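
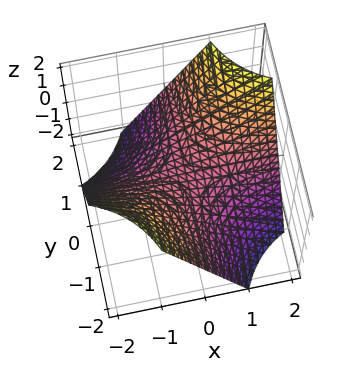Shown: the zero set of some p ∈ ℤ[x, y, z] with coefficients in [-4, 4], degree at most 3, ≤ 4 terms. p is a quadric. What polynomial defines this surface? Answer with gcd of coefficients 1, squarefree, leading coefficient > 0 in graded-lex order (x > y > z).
x*y - z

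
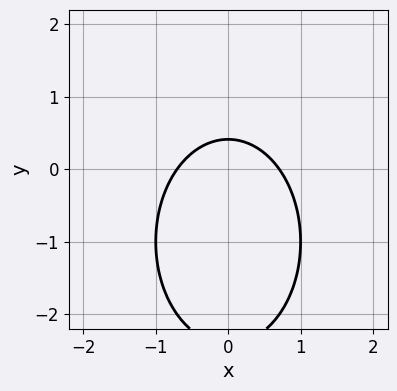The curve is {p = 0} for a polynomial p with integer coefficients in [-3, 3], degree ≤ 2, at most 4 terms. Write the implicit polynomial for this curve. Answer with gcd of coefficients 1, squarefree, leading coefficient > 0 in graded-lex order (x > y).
Degree: the shape is more complex than any degree-1 curve, so deg p = 2.
Symmetries: mirror symmetry x ↦ −x ⇒ only even powers of x.
Solving for integer coefficients yields p as stated.

2*x^2 + y^2 + 2*y - 1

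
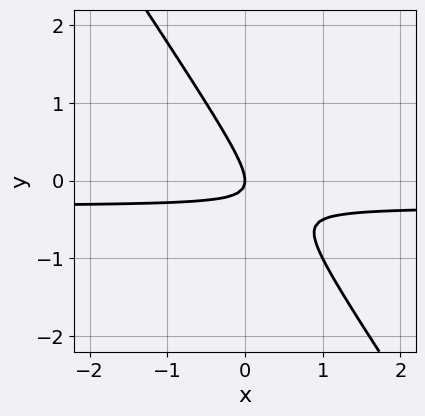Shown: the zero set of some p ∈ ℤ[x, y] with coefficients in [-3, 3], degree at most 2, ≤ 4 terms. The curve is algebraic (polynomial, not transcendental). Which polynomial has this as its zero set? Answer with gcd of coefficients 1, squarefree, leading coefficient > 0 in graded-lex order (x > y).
The degree is 2 — the shape is more complex than any degree-1 curve.
From the visible intercepts: it crosses the y-axis at the gridline y = 0; one x-axis crossing is at x = 0.
Assembling these constraints gives the stated polynomial.

3*x*y + 2*y^2 + x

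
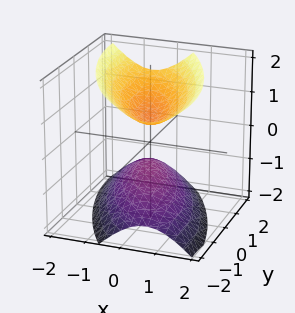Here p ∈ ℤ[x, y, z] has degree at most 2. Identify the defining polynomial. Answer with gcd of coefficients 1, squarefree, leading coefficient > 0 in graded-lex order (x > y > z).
(a) The picture has 2 separate pieces. Treating them together as one polynomial.
(b) deg p = 2. A generic line meets the surface in up to 2 points.
(c) From the axis intercepts and sections: it misses every integer gridline on the y-axis; it misses every integer gridline on the x-axis.
(d) Matching integer coefficients to the picture gives p.

3*x^2 + 2*x*y + y^2 - 2*z^2 + 1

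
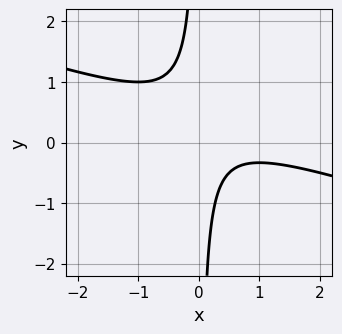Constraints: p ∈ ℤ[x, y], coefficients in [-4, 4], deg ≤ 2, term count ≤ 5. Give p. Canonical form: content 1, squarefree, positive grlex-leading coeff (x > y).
x^2 + 3*x*y - x + 1

First, deg p = 2. A generic line meets the curve in up to 2 points.
Then, against the integer gridlines: the curve avoids every integer y-axis point in the box; the curve avoids every integer x-axis point in the box.
Finally, solving for integer coefficients yields p as stated.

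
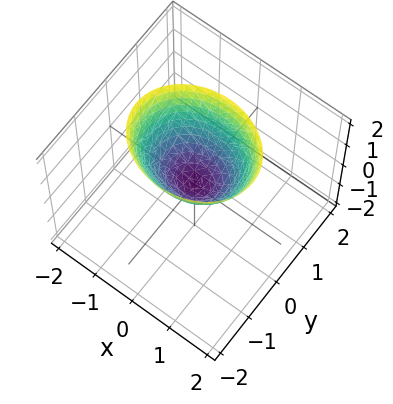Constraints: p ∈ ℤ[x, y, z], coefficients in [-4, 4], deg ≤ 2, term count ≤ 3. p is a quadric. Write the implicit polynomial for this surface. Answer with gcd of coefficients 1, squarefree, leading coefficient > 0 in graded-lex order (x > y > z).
2*x^2 + 3*y^2 - 2*z

(a) deg p = 2. A paraboloid; a quadric.
(b) Symmetries: the x ↦ −x reflection is a symmetry, so x appears only in even powers; it's symmetric under y → −y, forcing even powers of y.
(c) Checking where it meets the axes: it crosses the z-axis at the gridline z = 0; it meets the x-axis at x = 0 (among the integer gridlines); one y-axis crossing is at y = 0.
(d) Assembling these constraints gives the stated polynomial.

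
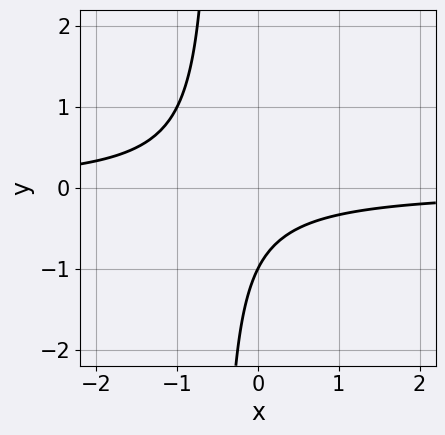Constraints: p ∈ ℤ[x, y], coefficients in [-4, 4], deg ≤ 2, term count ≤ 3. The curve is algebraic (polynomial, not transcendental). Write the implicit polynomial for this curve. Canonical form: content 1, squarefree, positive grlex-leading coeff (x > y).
2*x*y + y + 1

1. deg p = 2. No degree-1 curve has this shape.
2. From the axis intercepts and sections: it misses every integer gridline on the x-axis; one y-axis crossing is at y = -1.
3. Fitting integer coefficients to these (and the overall shape) gives p.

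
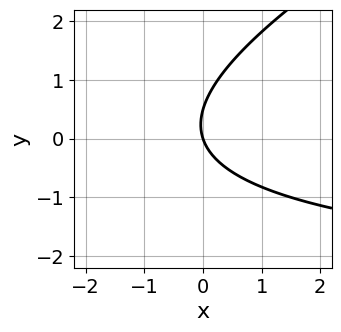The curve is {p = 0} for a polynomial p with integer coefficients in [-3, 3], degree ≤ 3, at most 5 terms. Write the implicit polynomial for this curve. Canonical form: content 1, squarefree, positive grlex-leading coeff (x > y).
x*y - 2*y^2 + 3*x + y

1. Degree: a generic line meets the curve in up to 2 points, so deg p = 2.
2. Against the integer gridlines: it meets the y-axis at y = 0 (among the integer gridlines); one x-axis crossing is at x = 0.
3. Solving for integer coefficients yields p as stated.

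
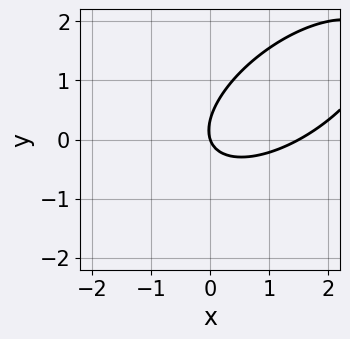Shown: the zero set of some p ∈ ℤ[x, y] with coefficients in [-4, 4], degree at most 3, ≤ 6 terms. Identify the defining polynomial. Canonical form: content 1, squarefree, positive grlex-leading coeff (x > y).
2*x^2 - 3*x*y + 3*y^2 - 3*x - y

(a) Degree: a generic line meets the curve in up to 2 points, so deg p = 2.
(b) From the visible intercepts: it meets the x-axis at x = 0 (among the integer gridlines); it meets the y-axis at y = 0 (among the integer gridlines).
(c) Together with the visible shape, these determine p as stated.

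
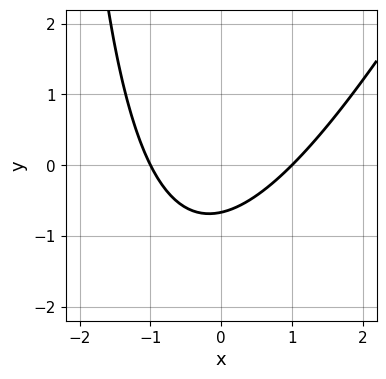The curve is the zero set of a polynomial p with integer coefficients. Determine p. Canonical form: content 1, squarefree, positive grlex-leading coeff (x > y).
2*x^2 - x*y - 3*y - 2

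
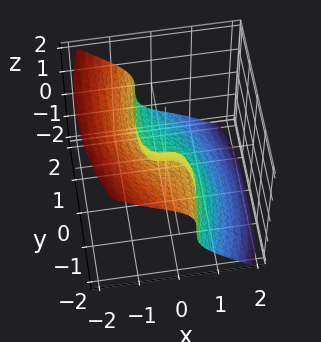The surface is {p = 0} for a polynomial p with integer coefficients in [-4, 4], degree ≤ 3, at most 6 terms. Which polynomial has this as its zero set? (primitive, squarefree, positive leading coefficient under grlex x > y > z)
2*x^3 + x*y^2 + 2*z^3 + y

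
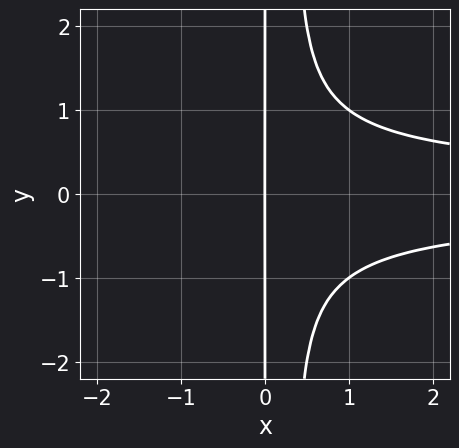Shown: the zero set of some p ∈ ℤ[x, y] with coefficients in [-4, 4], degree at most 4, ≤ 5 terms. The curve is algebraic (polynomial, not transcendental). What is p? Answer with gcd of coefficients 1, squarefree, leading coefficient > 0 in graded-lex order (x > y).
1. Degree: the shape is more complex than any degree-3 curve, so deg p = 4.
2. Symmetries: it's symmetric under y → −y, forcing even powers of y.
3. Against the integer gridlines: one x-axis crossing is at x = 0; the visible y-axis segment lies entirely on the curve.
4. The integer polynomial consistent with all of this is the stated p.

3*x^2*y^2 - x*y^2 - 2*x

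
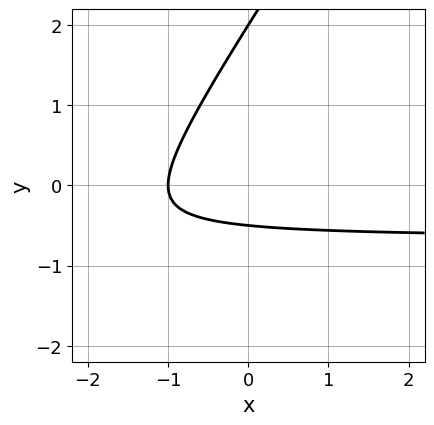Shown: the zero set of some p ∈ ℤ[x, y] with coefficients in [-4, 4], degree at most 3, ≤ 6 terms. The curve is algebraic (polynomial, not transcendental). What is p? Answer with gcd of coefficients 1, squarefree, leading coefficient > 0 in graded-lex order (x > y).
(a) The degree is 2 — the shape is more complex than any degree-1 curve.
(b) From the axis intercepts and sections: it meets the x-axis at x = -1 (among the integer gridlines); one y-axis crossing is at y = 2.
(c) Putting this together gives p.

3*x*y - 2*y^2 + 2*x + 3*y + 2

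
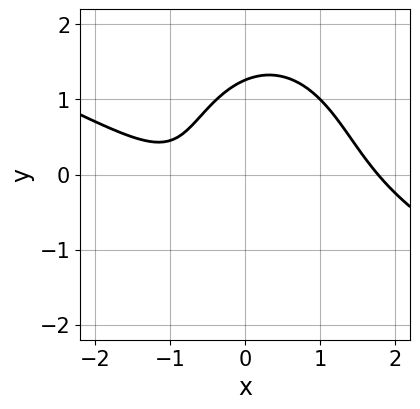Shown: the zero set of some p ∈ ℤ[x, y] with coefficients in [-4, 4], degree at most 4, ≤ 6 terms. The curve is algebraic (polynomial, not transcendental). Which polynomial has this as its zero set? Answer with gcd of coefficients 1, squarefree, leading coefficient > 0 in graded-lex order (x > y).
x^3 + 2*x^2*y + y^3 - 2*x - 2

The degree is 3 — the shape is more complex than any degree-2 curve.
The integer polynomial consistent with all of this is the stated p.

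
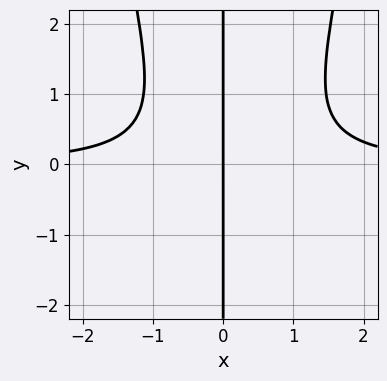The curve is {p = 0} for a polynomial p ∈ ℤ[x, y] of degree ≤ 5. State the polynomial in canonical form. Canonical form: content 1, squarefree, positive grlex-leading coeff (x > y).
3*x^3*y - x^2*y - 2*x*y^2 - 3*x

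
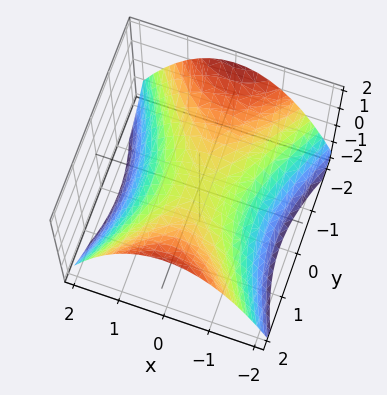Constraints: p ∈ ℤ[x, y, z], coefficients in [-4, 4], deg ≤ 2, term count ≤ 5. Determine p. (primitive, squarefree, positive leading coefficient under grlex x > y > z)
2*x^2 - y^2 + 3*z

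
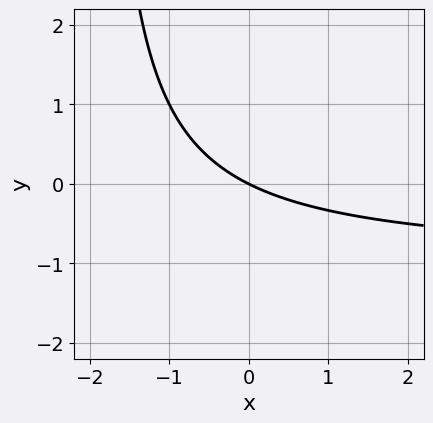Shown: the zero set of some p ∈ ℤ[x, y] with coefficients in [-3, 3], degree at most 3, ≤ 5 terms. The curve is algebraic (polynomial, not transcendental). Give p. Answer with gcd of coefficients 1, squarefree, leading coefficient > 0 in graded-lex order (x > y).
The degree is 2 — the shape is more complex than any degree-1 curve.
Checking where it meets the axes: one x-axis crossing is at x = 0; it meets the y-axis at y = 0 (among the integer gridlines).
Putting this together gives p.

x*y + x + 2*y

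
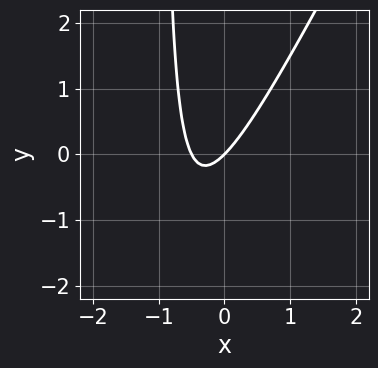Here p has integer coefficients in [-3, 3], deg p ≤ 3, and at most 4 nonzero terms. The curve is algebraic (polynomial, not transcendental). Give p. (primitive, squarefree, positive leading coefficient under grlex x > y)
1. deg p = 2.
2. From the axis intercepts and sections: it meets the y-axis at y = 0 (among the integer gridlines); it meets the x-axis at x = 0 (among the integer gridlines).
3. Solving for integer coefficients yields p as stated.

2*x^2 - x*y + x - y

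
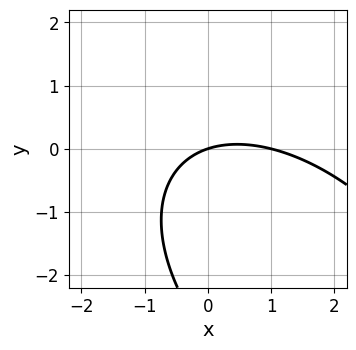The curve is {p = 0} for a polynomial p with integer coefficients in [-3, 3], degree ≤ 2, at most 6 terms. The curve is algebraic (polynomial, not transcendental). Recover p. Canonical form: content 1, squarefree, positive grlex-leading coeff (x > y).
x^2 + x*y + y^2 - x + 3*y

(a) The degree is 2 — a generic line meets the curve in up to 2 points.
(b) Checking where it meets the axes: among the integer gridlines, it crosses the x-axis at x ∈ {0, 1}; one y-axis crossing is at y = 0.
(c) These observations pin down the coefficients.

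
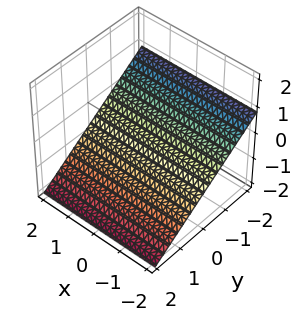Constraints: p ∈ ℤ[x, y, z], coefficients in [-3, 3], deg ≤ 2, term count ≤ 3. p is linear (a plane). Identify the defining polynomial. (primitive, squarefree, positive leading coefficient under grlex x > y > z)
2*y + 3*z + 2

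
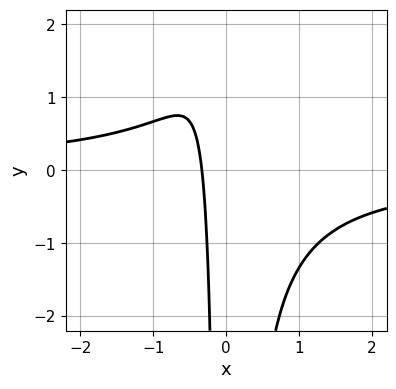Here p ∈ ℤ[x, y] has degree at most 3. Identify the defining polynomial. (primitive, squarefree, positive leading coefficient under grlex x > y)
deg p = 3. The shape is more complex than any degree-2 curve.
Observable constraints: it misses every integer gridline on the y-axis.
These observations pin down the coefficients.

3*x^2*y + 3*x + 1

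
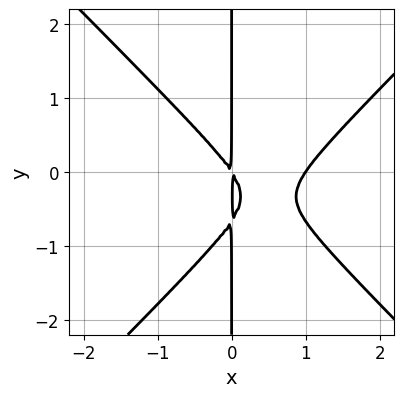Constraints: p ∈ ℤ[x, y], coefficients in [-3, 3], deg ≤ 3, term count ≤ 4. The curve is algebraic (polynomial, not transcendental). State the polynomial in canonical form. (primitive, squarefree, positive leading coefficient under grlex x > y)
deg p = 3. The shape is more complex than any degree-2 curve.
From the axis intercepts and sections: every point of the y-axis in the box is on the curve; it crosses the x-axis at the gridline x = 1.
The integer polynomial consistent with all of this is the stated p.

3*x^3 - 3*x*y^2 - 3*x^2 - 2*x*y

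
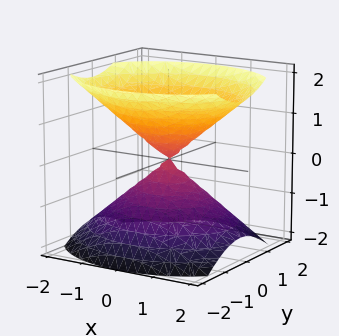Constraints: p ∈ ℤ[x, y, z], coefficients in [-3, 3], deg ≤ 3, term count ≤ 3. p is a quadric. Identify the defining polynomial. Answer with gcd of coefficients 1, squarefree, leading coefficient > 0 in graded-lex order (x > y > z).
(a) I count 2 distinct pieces. They look like related sheets of one shape, so recover p as a whole.
(b) deg p = 2. A double cone through the origin; a quadric.
(c) Symmetries: the z ↦ −z reflection is a symmetry, so z appears only in even powers; the y ↦ −y reflection is a symmetry, so y appears only in even powers; the x ↦ −x reflection is a symmetry, so x appears only in even powers.
(d) Checking where it meets the axes: one y-axis crossing is at y = 0; it crosses the x-axis at the gridline x = 0; it meets the z-axis at z = 0 (among the integer gridlines).
(e) Fitting integer coefficients to these (and the overall shape) gives p.

2*x^2 + 3*y^2 - 3*z^2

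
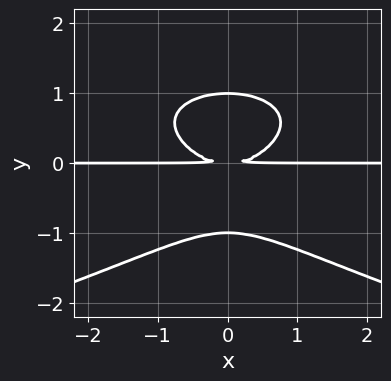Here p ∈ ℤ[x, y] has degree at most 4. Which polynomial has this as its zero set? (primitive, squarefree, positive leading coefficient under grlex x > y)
Degree: the shape is more complex than any degree-3 curve, so deg p = 4.
Symmetries: the x ↦ −x reflection is a symmetry, so x appears only in even powers.
Observable constraints: the y-axis gridline crossings are at y ∈ {-1, 1}; the visible x-axis segment lies entirely on the curve.
Solving for integer coefficients yields p as stated.

3*y^4 + 2*x^2*y - 3*y^2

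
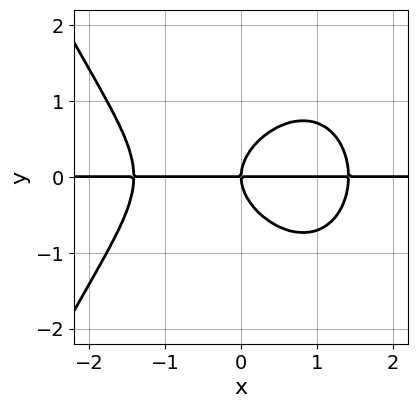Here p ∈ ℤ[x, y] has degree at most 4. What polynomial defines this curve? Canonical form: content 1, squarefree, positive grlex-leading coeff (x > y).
(a) The degree is 4 — the shape is more complex than any degree-3 curve.
(b) From the axis intercepts and sections: the visible x-axis segment lies entirely on the curve; it meets the y-axis at y = 0 (among the integer gridlines).
(c) Solving for integer coefficients yields p as stated.

x^3*y + 2*y^3 - 2*x*y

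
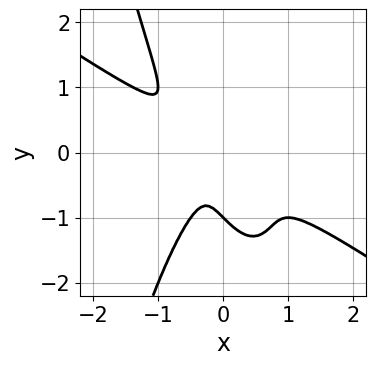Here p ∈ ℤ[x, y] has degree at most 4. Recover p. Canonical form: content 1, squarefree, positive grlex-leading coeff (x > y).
2*x^4 + 3*x^3*y + x*y^2 + y^3 + y^2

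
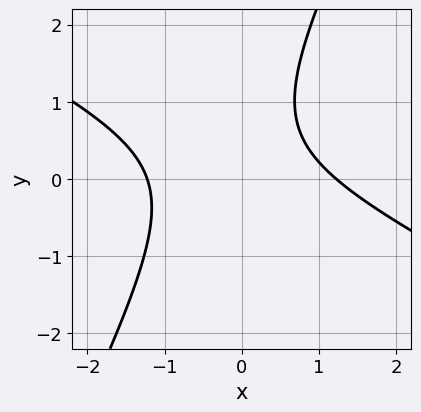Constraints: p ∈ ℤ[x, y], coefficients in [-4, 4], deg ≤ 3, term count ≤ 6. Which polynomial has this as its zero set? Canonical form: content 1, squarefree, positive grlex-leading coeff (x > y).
2*x^2 + 3*x*y - 2*y^2 + 2*y - 3

1. The degree is 2 — the shape is more complex than any degree-1 curve.
2. Checking where it meets the axes: it misses every integer gridline on the y-axis.
3. Together with the visible shape, these determine p as stated.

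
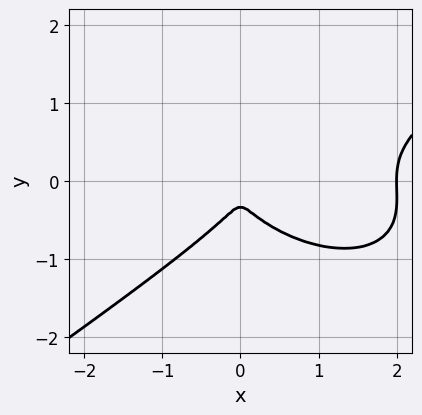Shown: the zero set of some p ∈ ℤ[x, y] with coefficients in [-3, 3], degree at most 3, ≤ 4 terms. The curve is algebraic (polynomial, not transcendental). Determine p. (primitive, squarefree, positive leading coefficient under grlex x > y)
(a) deg p = 3. No degree-2 curve has this shape.
(b) Reading off the gridlines: it meets the x-axis at x = 2 (among the integer gridlines).
(c) Together with the visible shape, these determine p as stated.

x^3 - 3*y^3 - 2*x^2 - y^2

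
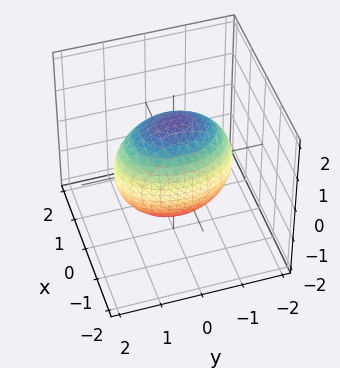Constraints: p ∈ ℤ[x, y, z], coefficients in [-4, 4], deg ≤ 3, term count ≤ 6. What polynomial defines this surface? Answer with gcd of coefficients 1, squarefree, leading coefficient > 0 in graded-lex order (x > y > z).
2*x^2 + y^2 + z^2 - 2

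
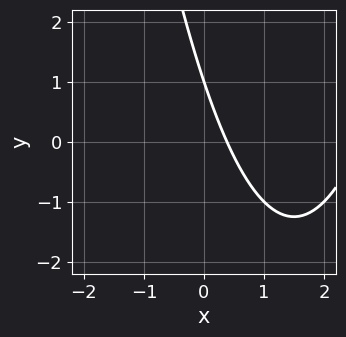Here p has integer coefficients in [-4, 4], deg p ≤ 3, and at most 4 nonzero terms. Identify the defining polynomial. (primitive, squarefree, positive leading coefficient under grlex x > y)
Degree: the shape is more complex than any degree-1 curve, so deg p = 2.
Observable constraints: it meets the y-axis at y = 1 (among the integer gridlines).
These observations pin down the coefficients.

x^2 - 3*x - y + 1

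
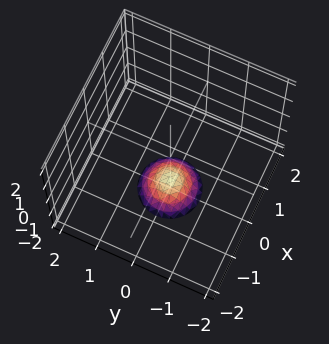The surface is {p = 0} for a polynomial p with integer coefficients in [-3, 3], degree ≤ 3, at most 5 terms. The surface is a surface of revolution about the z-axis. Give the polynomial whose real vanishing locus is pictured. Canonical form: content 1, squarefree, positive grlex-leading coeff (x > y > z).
Degree: no degree-1 surface has this shape, so deg p = 2.
Symmetry: the surface is invariant under rotation about z: p = q(x² + y², z).
Observable constraints: it misses every integer gridline on the y-axis; a circular section at z = -2 has radius between 0 and 1; no x-intercept at any integer in the box.
The integer polynomial consistent with all of this is the stated p.

2*x^2 + 2*y^2 + 2*z + 3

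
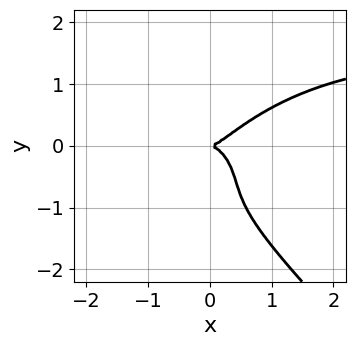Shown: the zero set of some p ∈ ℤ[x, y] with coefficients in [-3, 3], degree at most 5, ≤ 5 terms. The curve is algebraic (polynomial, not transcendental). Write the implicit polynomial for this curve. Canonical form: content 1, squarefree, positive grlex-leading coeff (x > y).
deg p = 4. A generic line meets the curve in up to 4 points.
From the axis intercepts and sections: it crosses the y-axis at the gridline y = 0; one x-axis crossing is at x = 0.
Together with the visible shape, these determine p as stated.

2*x^3*y + 2*y^4 - 3*x^3 + 3*y^3 + 2*y^2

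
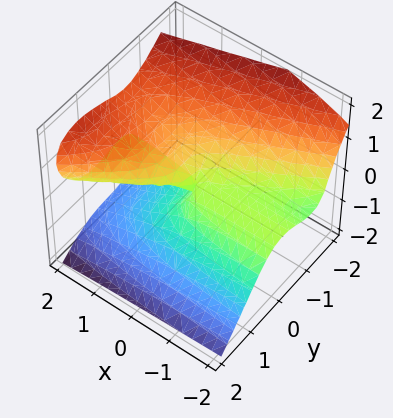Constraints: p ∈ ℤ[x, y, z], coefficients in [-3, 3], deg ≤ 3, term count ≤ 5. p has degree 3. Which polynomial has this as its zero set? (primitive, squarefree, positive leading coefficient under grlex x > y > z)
2*x*y^2 + x*y*z - 3*y^3 - 3*z^3 + 3*x*z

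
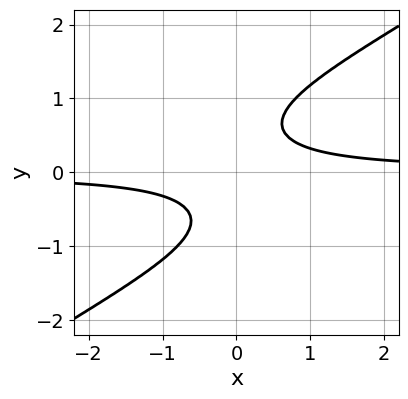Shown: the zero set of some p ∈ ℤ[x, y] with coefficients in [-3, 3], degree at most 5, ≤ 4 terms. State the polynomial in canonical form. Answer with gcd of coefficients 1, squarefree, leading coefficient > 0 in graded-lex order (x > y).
2*x*y^3 - 3*y^4 + 3*x*y - 1

(a) Degree: no degree-3 curve has this shape, so deg p = 4.
(b) From the axis intercepts and sections: the curve avoids every integer x-axis point in the box; the curve avoids every integer y-axis point in the box.
(c) Matching integer coefficients to the picture gives p.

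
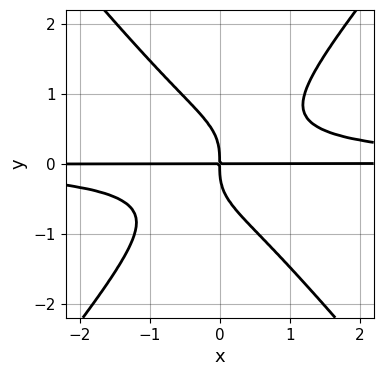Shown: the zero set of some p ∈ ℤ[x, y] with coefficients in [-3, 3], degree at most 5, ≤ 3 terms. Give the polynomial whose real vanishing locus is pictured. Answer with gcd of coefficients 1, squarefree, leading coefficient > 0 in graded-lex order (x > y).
First, degree: a generic line meets the curve in up to 4 points, so deg p = 4.
Next, from the visible intercepts: every point of the x-axis in the box is on the curve.
Finally, these observations pin down the coefficients.

3*x^2*y^2 - 2*y^4 - 2*x*y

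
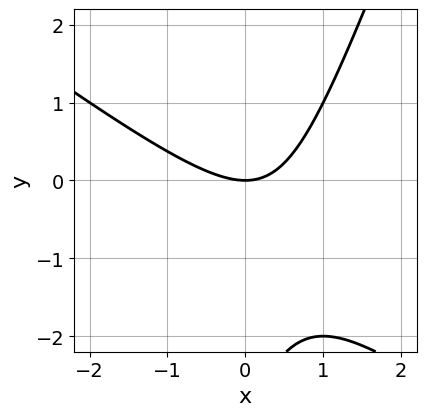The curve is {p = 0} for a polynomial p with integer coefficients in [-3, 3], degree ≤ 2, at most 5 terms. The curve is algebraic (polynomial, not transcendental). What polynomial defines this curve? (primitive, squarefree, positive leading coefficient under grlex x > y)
2*x^2 + 2*x*y - y^2 - 3*y

First, the degree is 2 — no degree-1 curve has this shape.
Then, from the axis intercepts and sections: it meets the x-axis at x = 0 (among the integer gridlines); it meets the y-axis at y = 0 (among the integer gridlines).
Finally, solving for integer coefficients yields p as stated.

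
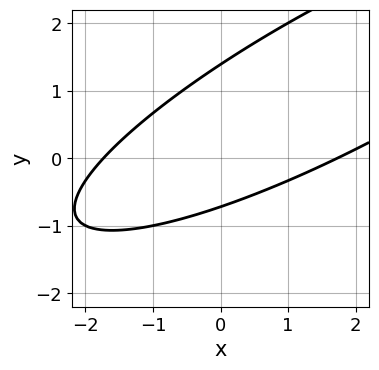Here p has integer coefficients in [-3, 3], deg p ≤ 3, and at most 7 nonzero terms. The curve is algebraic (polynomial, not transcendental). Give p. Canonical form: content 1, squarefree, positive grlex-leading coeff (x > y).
(a) Degree: the shape is more complex than any degree-1 curve, so deg p = 2.
(b) Solving for integer coefficients yields p as stated.

x^2 - 3*x*y + 3*y^2 - 2*y - 3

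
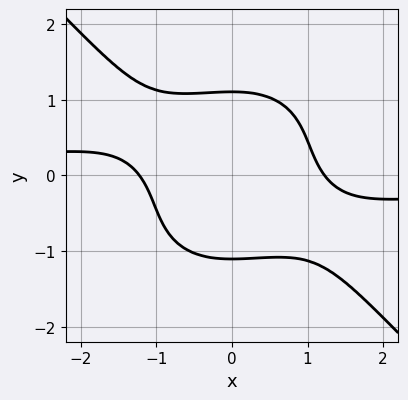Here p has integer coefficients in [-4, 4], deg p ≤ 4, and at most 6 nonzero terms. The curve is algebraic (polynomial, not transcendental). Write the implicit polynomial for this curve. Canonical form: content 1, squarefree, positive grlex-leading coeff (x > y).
First, the degree is 4 — the shape is more complex than any degree-3 curve.
Finally, matching integer coefficients to the picture gives p.

2*x^3*y + 2*y^4 + 2*x^2 - 3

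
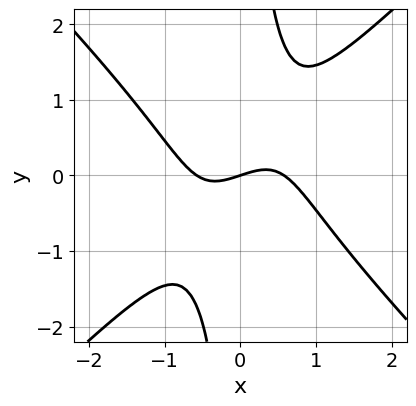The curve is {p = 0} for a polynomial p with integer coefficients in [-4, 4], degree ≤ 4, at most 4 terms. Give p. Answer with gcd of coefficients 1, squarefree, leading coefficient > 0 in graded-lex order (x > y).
3*x^3 - 3*x*y^2 - x + 3*y

deg p = 3. A generic line meets the curve in up to 3 points.
Checking where it meets the axes: it meets the x-axis at x = 0 (among the integer gridlines); it crosses the y-axis at the gridline y = 0.
Putting this together gives p.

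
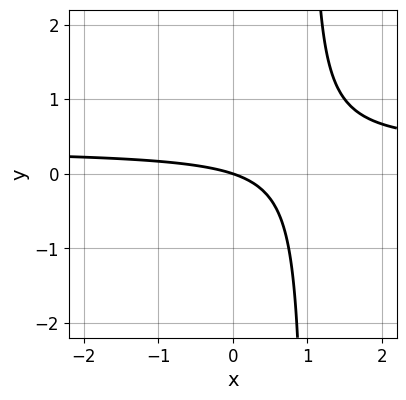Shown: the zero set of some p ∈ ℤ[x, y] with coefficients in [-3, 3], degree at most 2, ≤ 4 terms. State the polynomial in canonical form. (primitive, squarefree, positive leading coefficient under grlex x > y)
(a) Degree: no degree-1 curve has this shape, so deg p = 2.
(b) Reading off the gridlines: one x-axis crossing is at x = 0; it meets the y-axis at y = 0 (among the integer gridlines).
(c) Assembling these constraints gives the stated polynomial.

3*x*y - x - 3*y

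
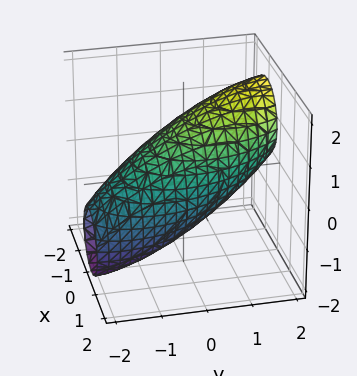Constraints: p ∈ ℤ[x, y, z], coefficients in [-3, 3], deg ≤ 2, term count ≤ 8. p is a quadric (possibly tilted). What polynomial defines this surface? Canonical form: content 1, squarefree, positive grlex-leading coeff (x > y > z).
2*x^2 + x*y + y^2 - 2*y*z + 2*z^2 - 3

deg p = 2. The shape is more complex than any degree-1 surface.
Matching integer coefficients to the picture gives p.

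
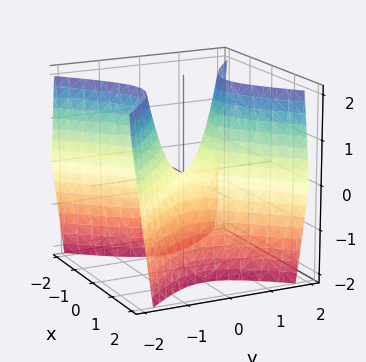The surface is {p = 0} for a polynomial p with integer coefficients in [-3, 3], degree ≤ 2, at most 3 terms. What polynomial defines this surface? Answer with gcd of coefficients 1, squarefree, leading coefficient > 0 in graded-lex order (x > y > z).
2*x^2 - 2*y^2 + z

1. Degree: a hyperbolic paraboloid; a quadric, so deg p = 2.
2. Symmetries: mirror symmetry y ↦ −y ⇒ only even powers of y; mirror symmetry x ↦ −x ⇒ only even powers of x.
3. Against the integer gridlines: it crosses the z-axis at the gridline z = 0; it meets the x-axis at x = 0 (among the integer gridlines).
4. Putting this together gives p.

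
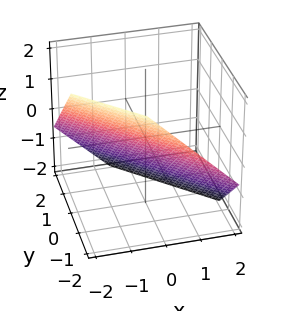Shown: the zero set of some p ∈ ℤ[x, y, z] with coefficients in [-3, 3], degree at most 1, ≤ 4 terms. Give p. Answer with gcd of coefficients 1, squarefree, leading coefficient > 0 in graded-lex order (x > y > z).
3*x + 3*y + 3*z + 2

deg p = 1.
Putting this together gives p.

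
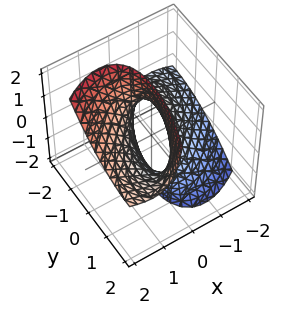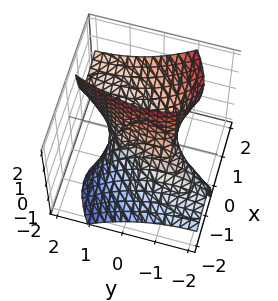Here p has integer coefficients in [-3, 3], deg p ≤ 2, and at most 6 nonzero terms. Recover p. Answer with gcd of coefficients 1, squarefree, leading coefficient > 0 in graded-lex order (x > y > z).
2*x^2 - 2*x*y - 3*x*z + y^2 - 1

(a) Degree: the shape is more complex than any degree-1 surface, so deg p = 2.
(b) Checking where it meets the axes: it misses every integer gridline on the z-axis; the y-axis gridline crossings are at y ∈ {-1, 1}.
(c) Solving for integer coefficients yields p as stated.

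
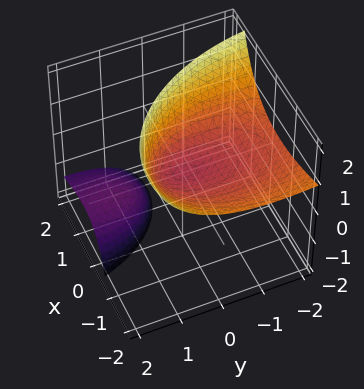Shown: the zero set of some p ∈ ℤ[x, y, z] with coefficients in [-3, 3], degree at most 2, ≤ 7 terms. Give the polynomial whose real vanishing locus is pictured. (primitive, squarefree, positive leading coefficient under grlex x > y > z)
First, the picture has 2 separate pieces. Treating them together as one polynomial.
Then, deg p = 2. No degree-1 surface has this shape.
Next, reading off the gridlines: it crosses the y-axis at the gridline y = 0; it meets the z-axis at z = 0 (among the integer gridlines).
Finally, these observations pin down the coefficients.

2*x^2 + 3*x*z + y^2 + 3*y*z - 3*z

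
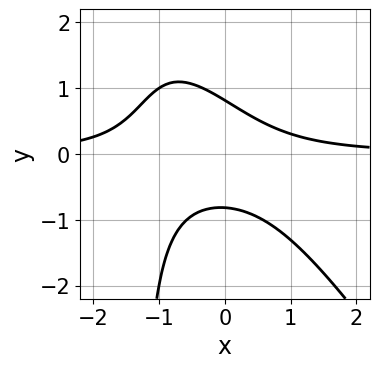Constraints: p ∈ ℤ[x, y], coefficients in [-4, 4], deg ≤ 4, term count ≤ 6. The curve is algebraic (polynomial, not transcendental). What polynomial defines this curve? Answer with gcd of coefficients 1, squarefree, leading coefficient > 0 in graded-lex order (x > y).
First, degree: the shape is more complex than any degree-2 curve, so deg p = 3.
Then, observable constraints: the curve avoids every integer x-axis point in the box.
Finally, fitting integer coefficients to these (and the overall shape) gives p.

3*x^2*y + 2*x*y^2 + 2*x*y + 3*y^2 - 2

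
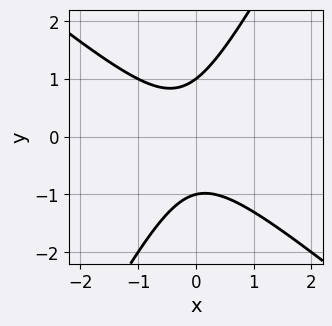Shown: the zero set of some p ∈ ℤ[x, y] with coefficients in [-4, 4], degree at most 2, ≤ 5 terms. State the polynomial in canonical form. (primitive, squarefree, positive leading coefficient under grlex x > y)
3*x^2 + 2*x*y - 2*y^2 + x + 2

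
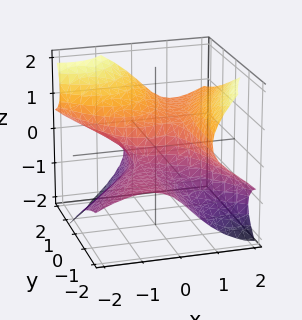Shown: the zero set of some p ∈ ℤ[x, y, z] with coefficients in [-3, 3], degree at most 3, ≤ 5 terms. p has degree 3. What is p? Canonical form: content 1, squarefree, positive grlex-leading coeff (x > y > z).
x^3 - 3*x*y*z - 2*z^3 + y*z + y

1. deg p = 3. No degree-2 surface has this shape.
2. Against the integer gridlines: it crosses the y-axis at the gridline y = 0; it meets the z-axis at z = 0 (among the integer gridlines); one x-axis crossing is at x = 0.
3. Putting this together gives p.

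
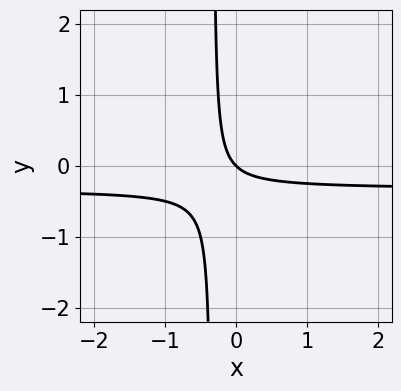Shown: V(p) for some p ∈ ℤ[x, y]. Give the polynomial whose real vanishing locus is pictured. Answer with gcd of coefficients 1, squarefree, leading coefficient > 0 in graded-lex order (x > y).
3*x*y + x + y

(a) deg p = 2.
(b) From the axis intercepts and sections: it meets the y-axis at y = 0 (among the integer gridlines); it meets the x-axis at x = 0 (among the integer gridlines).
(c) Fitting integer coefficients to these (and the overall shape) gives p.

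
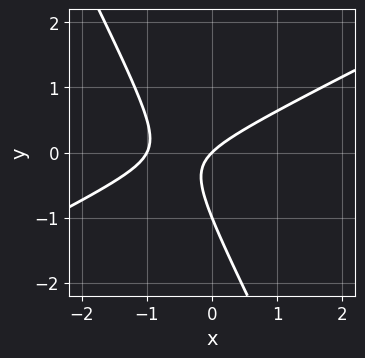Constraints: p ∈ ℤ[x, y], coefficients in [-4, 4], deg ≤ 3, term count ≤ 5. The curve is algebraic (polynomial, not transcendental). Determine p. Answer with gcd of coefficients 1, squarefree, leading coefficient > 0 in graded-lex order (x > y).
2*x^2 - 3*x*y - 2*y^2 + 2*x - 2*y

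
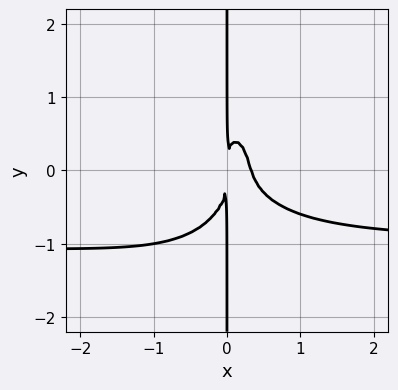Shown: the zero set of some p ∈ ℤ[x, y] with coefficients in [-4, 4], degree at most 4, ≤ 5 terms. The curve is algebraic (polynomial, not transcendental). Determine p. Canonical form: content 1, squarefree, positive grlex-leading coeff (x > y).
3*x^3*y + x*y^3 + 3*x^3 - x^2

(a) deg p = 4.
(b) Checking where it meets the axes: every point of the y-axis in the box is on the curve.
(c) The integer polynomial consistent with all of this is the stated p.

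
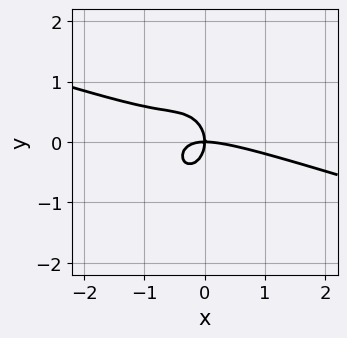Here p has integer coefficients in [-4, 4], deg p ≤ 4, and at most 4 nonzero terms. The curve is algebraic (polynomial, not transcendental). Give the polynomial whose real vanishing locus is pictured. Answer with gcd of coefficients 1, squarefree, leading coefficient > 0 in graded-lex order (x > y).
(a) Degree: the shape is more complex than any degree-2 curve, so deg p = 3.
(b) Reading off the gridlines: it crosses the x-axis at the gridline x = 0; it meets the y-axis at y = 0 (among the integer gridlines).
(c) Fitting integer coefficients to these (and the overall shape) gives p.

x^3 + 3*x^2*y + 2*y^3 + 2*x*y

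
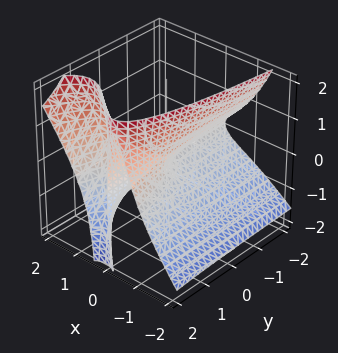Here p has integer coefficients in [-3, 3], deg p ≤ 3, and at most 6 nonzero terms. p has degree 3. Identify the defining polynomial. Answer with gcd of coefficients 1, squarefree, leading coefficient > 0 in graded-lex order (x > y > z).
2*x^3 - 2*x^2*z - y*z^2 - x*y + 2*z^2

The degree is 3 — a generic line meets the surface in up to 3 points.
Reading off the gridlines: every point of the y-axis in the box is on the surface; it crosses the x-axis at the gridline x = 0; it crosses the z-axis at the gridline z = 0.
Assembling these constraints gives the stated polynomial.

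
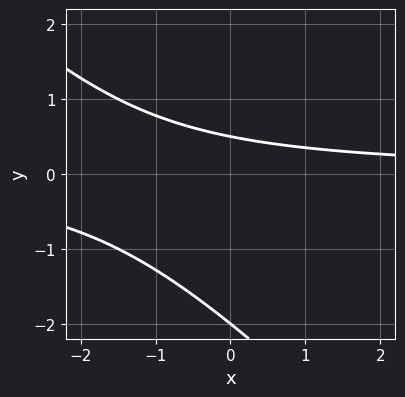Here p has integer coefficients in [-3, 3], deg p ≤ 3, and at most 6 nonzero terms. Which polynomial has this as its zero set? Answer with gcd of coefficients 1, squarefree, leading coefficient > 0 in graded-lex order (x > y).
(a) Degree: no degree-1 curve has this shape, so deg p = 2.
(b) Checking where it meets the axes: no x-intercept at any integer in the box; it meets the y-axis at y = -2 (among the integer gridlines).
(c) Matching integer coefficients to the picture gives p.

2*x*y + 2*y^2 + 3*y - 2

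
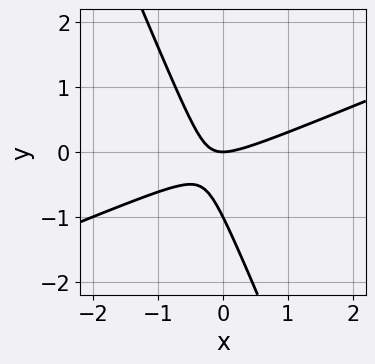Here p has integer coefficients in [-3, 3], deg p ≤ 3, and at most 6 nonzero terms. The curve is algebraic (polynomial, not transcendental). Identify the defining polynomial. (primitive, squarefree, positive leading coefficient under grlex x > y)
x^2 - 2*x*y - y^2 - y

1. Degree: no degree-1 curve has this shape, so deg p = 2.
2. Observable constraints: one x-axis crossing is at x = 0; among the integer gridlines, it crosses the y-axis at y ∈ {-1, 0}.
3. The integer polynomial consistent with all of this is the stated p.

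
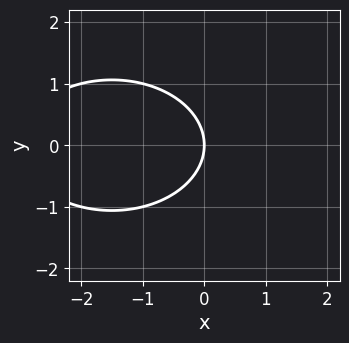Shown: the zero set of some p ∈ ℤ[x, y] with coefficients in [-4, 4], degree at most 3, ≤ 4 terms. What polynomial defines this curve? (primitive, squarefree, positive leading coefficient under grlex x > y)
Degree: a generic line meets the curve in up to 2 points, so deg p = 2.
Symmetries: the y ↦ −y reflection is a symmetry, so y appears only in even powers.
Against the integer gridlines: it crosses the x-axis at the gridline x = 0; it crosses the y-axis at the gridline y = 0.
Putting this together gives p.

x^2 + 2*y^2 + 3*x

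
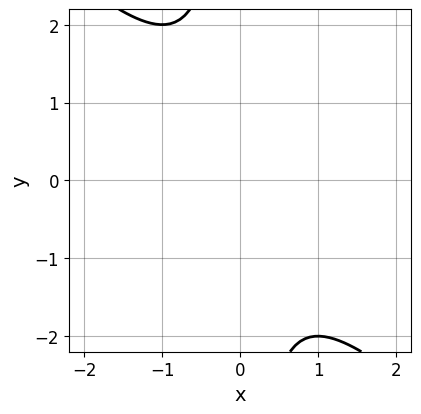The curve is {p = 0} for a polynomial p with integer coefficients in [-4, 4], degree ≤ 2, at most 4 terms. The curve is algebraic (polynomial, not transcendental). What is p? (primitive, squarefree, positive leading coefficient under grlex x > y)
x^2 + x*y + 1

1. The degree is 2 — the shape is more complex than any degree-1 curve.
2. Checking where it meets the axes: the curve avoids every integer x-axis point in the box; the curve avoids every integer y-axis point in the box.
3. Together with the visible shape, these determine p as stated.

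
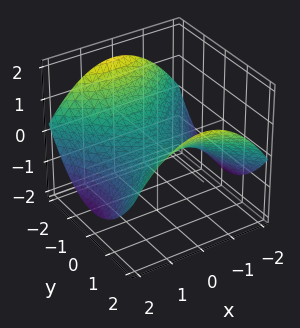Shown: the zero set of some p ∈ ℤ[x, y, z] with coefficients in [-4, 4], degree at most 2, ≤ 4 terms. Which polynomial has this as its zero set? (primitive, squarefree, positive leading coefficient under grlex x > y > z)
The degree is 2 — a saddle surface; a quadric.
Symmetries: mirror symmetry y ↦ −y ⇒ only even powers of y; it's symmetric under x → −x, forcing even powers of x.
Checking where it meets the axes: it meets the z-axis at z = 0 (among the integer gridlines); one x-axis crossing is at x = 0.
Assembling these constraints gives the stated polynomial.

x^2 - y^2 + 3*z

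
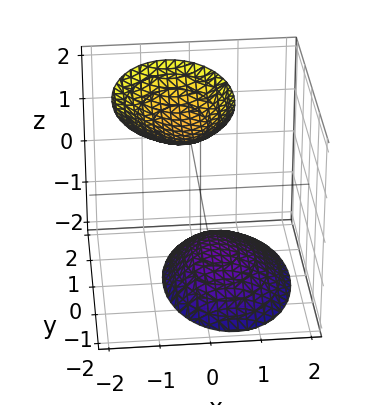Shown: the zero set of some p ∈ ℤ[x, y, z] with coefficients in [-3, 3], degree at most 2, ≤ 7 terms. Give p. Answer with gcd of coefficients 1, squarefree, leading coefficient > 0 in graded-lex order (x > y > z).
First, there are 2 components.
Next, degree: a generic line meets the surface in up to 2 points, so deg p = 2.
Then, reading off the gridlines: no y-intercept at any integer in the box; it misses every integer gridline on the x-axis.
Finally, these observations pin down the coefficients.

2*x^2 + x*z + y^2 - z^2 + 2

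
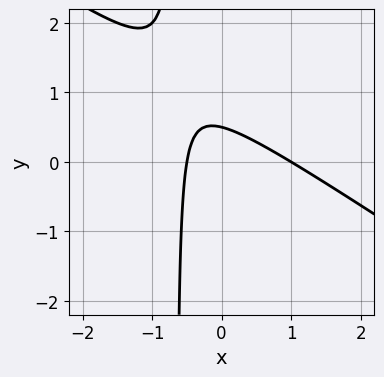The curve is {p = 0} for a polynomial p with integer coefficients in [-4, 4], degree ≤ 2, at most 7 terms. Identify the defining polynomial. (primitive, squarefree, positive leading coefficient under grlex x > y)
2*x^2 + 3*x*y - x + 2*y - 1

(a) Degree: the shape is more complex than any degree-1 curve, so deg p = 2.
(b) Observable constraints: one x-axis crossing is at x = 1.
(c) Assembling these constraints gives the stated polynomial.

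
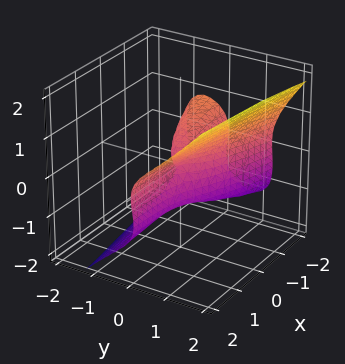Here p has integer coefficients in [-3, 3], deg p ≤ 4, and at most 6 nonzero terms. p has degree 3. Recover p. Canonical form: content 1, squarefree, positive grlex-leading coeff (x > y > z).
3*y^3 - 2*z^3 + 2*x*y - 2*z^2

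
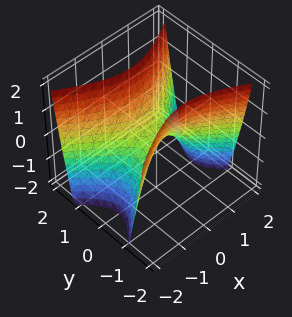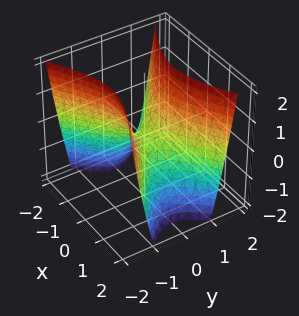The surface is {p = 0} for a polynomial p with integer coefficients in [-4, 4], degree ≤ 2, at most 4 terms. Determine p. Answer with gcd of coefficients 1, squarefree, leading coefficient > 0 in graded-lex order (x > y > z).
(a) Degree: a hyperbolic paraboloid; a quadric, so deg p = 2.
(b) Symmetries: it's symmetric under x → −x, forcing even powers of x; the y ↦ −y reflection is a symmetry, so y appears only in even powers.
(c) From the axis intercepts and sections: one y-axis crossing is at y = 0; it meets the z-axis at z = 0 (among the integer gridlines); it meets the x-axis at x = 0 (among the integer gridlines).
(d) These observations pin down the coefficients.

x^2 - 2*y^2 + z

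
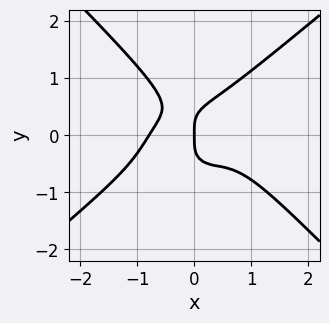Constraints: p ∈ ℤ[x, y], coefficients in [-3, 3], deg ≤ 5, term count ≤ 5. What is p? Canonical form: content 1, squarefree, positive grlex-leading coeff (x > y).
2*x^4 - x*y^3 - 3*y^4 + 3*x^2*y + x

First, degree: the shape is more complex than any degree-3 curve, so deg p = 4.
Next, reading off the gridlines: it meets the y-axis at y = 0 (among the integer gridlines); one x-axis crossing is at x = 0.
Finally, matching integer coefficients to the picture gives p.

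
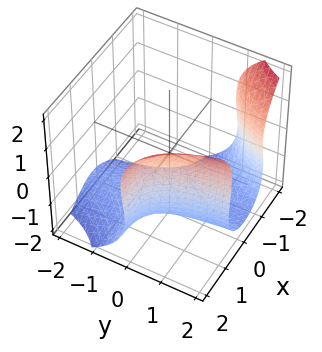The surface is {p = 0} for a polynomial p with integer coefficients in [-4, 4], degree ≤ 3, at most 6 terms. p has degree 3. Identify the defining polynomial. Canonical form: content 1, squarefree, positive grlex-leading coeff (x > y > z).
1. deg p = 3.
2. Observable constraints: it misses every integer gridline on the y-axis.
3. Matching integer coefficients to the picture gives p.

2*x^2*y - z^3 + 2*x + z - 3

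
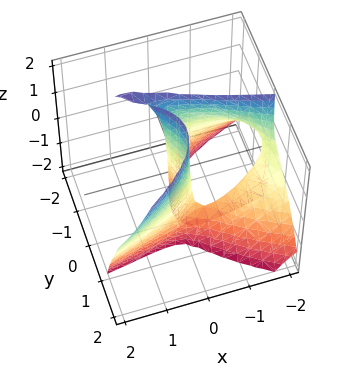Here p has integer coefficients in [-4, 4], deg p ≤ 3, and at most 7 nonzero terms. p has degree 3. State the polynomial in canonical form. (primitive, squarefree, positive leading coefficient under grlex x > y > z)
2*x*y*z - 2*y^3 + x^2 + 2*x + y

deg p = 3. No degree-2 surface has this shape.
Against the integer gridlines: one y-axis crossing is at y = 0; the visible z-axis segment lies entirely on the surface; among the integer gridlines, it crosses the x-axis at x ∈ {-2, 0}.
Assembling these constraints gives the stated polynomial.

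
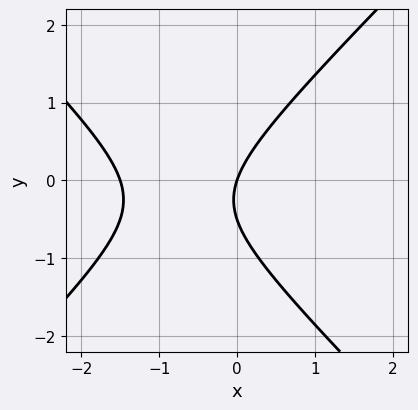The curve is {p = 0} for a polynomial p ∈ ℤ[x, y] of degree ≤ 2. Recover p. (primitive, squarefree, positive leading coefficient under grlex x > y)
1. Degree: the shape is more complex than any degree-1 curve, so deg p = 2.
2. Observable constraints: one x-axis crossing is at x = 0; it crosses the y-axis at the gridline y = 0.
3. Putting this together gives p.

2*x^2 - 2*y^2 + 3*x - y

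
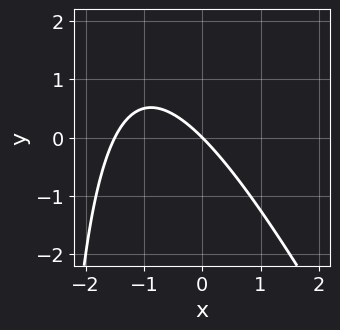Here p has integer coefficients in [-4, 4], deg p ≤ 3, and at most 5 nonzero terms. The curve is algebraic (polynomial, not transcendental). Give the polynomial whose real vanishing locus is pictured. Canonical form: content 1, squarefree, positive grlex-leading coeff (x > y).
2*x^2 + x*y + 3*x + 3*y

Degree: no degree-1 curve has this shape, so deg p = 2.
Against the integer gridlines: one y-axis crossing is at y = 0; it meets the x-axis at x = 0 (among the integer gridlines).
Together with the visible shape, these determine p as stated.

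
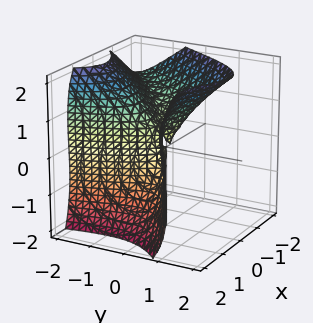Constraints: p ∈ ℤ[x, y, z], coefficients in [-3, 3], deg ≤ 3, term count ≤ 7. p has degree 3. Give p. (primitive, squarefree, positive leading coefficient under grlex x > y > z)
1. The degree is 3 — no degree-2 surface has this shape.
2. From the axis intercepts and sections: it meets the z-axis at z = 0 (among the integer gridlines); it crosses the y-axis at the gridline y = 0; it meets the x-axis at x = 0 (among the integer gridlines).
3. Fitting integer coefficients to these (and the overall shape) gives p.

2*x^3 - 3*x^2*y + z^3 - x*z - 3*y^2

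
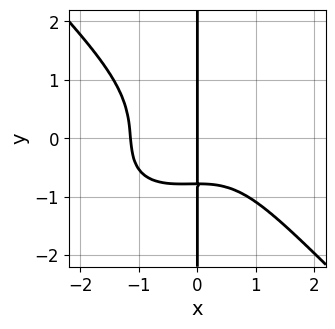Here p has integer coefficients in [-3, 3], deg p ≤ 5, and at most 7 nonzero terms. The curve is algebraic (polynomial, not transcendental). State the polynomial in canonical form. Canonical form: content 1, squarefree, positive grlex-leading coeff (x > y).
(a) deg p = 4. A generic line meets the curve in up to 4 points.
(b) Reading off the gridlines: it crosses the x-axis at the gridline x = 0; every point of the y-axis in the box is on the curve.
(c) Assembling these constraints gives the stated polynomial.

2*x^4 - x^3*y + 3*x*y^3 + 2*x*y + 3*x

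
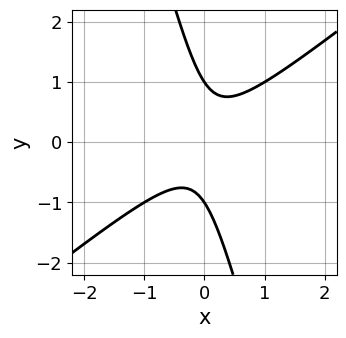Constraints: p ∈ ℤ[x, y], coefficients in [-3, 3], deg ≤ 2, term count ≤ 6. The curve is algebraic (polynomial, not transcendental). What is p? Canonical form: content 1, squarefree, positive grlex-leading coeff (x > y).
3*x^2 - 3*x*y - y^2 + 1

First, the degree is 2 — the shape is more complex than any degree-1 curve.
Then, from the axis intercepts and sections: the y-axis gridline crossings are at y ∈ {-1, 1}; no x-intercept at any integer in the box.
Finally, together with the visible shape, these determine p as stated.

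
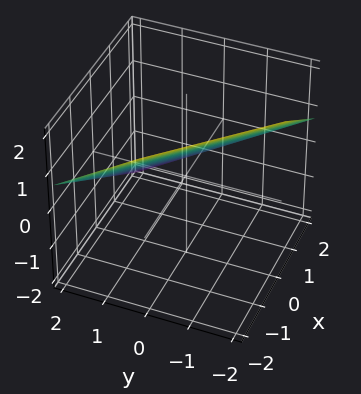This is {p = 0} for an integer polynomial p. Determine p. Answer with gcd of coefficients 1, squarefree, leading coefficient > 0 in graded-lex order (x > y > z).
2*x + 2*y + 3*z - 2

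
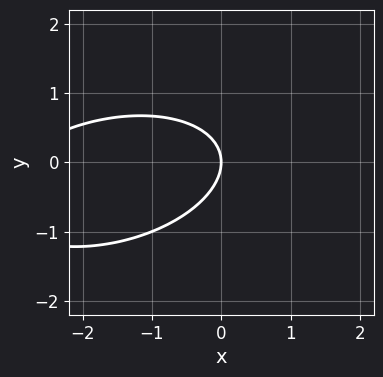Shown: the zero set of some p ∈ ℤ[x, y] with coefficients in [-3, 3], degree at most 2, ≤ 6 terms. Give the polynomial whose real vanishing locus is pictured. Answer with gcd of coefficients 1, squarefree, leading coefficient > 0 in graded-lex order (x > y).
deg p = 2. No degree-1 curve has this shape.
Against the integer gridlines: it crosses the y-axis at the gridline y = 0; it meets the x-axis at x = 0 (among the integer gridlines).
These observations pin down the coefficients.

x^2 - x*y + 3*y^2 + 3*x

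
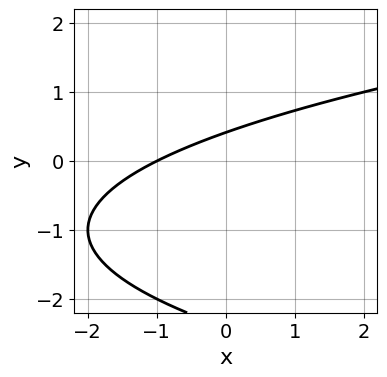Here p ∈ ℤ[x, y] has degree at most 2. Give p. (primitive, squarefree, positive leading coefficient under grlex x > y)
y^2 - x + 2*y - 1

(a) Degree: no degree-1 curve has this shape, so deg p = 2.
(b) From the axis intercepts and sections: it crosses the x-axis at the gridline x = -1.
(c) These observations pin down the coefficients.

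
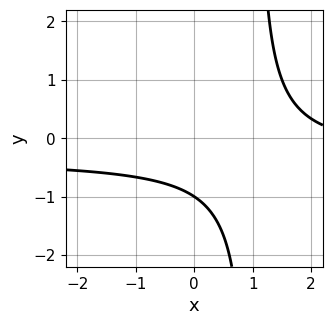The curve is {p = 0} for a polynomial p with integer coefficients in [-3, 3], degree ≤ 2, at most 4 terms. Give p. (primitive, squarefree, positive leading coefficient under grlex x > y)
3*x*y + x - 3*y - 3

The degree is 2 — the shape is more complex than any degree-1 curve.
From the visible intercepts: no x-intercept at any integer in the box; it crosses the y-axis at the gridline y = -1.
These observations pin down the coefficients.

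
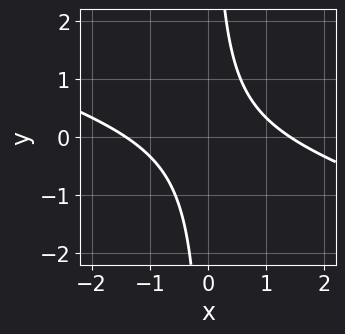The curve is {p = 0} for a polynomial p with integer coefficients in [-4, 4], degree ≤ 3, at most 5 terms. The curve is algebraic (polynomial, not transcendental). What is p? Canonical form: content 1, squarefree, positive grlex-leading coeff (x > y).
The degree is 2 — the shape is more complex than any degree-1 curve.
From the visible intercepts: the curve avoids every integer y-axis point in the box.
Matching integer coefficients to the picture gives p.

x^2 + 3*x*y - 2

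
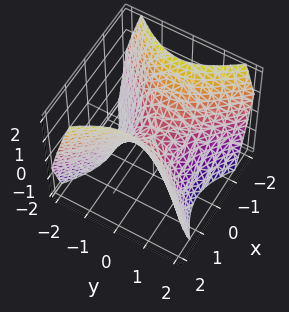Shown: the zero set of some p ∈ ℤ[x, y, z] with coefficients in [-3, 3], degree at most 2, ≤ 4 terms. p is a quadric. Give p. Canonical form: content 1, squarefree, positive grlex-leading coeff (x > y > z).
Degree: a saddle surface; a quadric, so deg p = 2.
Symmetries: it's symmetric under x → −x, forcing even powers of x; it's symmetric under y → −y, forcing even powers of y.
Reading off the gridlines: it meets the z-axis at z = 0 (among the integer gridlines); one x-axis crossing is at x = 0.
Putting this together gives p.

x^2 - y^2 - z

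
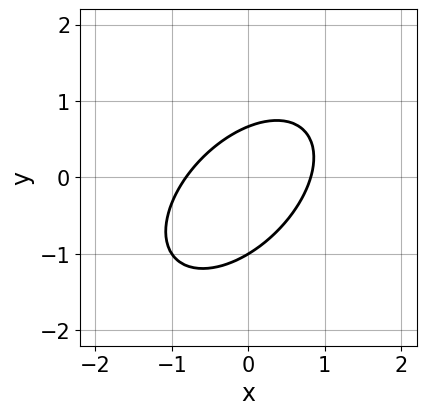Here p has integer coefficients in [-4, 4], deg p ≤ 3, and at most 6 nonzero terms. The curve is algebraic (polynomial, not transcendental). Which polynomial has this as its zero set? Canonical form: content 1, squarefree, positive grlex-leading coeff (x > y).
First, the degree is 2 — the shape is more complex than any degree-1 curve.
Then, from the axis intercepts and sections: one y-axis crossing is at y = -1.
Finally, solving for integer coefficients yields p as stated.

3*x^2 - 3*x*y + 3*y^2 + y - 2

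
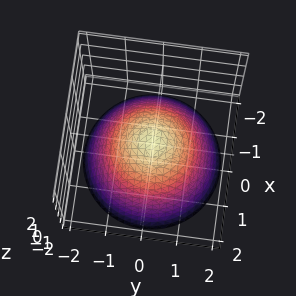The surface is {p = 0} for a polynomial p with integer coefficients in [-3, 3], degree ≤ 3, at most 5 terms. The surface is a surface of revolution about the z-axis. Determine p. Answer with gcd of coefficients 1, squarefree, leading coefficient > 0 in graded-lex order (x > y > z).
2*x^2 + 2*y^2 + 3*z - 1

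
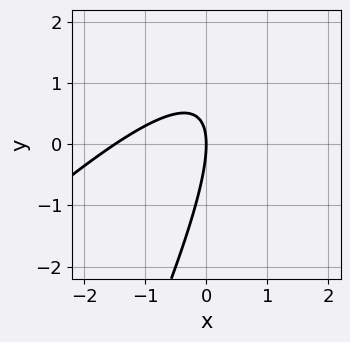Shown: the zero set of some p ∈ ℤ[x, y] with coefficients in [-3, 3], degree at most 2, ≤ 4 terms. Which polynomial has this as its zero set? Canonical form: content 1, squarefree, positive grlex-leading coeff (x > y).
(a) The degree is 2 — no degree-1 curve has this shape.
(b) Against the integer gridlines: one y-axis crossing is at y = 0; it crosses the x-axis at the gridline x = 0.
(c) Solving for integer coefficients yields p as stated.

2*x^2 - 3*x*y + y^2 + 3*x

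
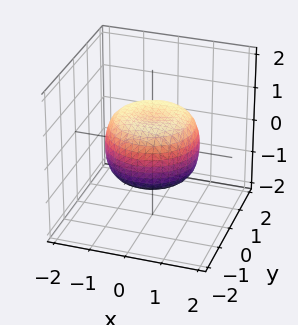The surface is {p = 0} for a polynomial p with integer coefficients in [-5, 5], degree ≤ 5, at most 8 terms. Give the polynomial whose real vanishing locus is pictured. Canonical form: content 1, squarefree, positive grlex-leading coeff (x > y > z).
2*x^4 + 4*x^2*y^2 + 2*y^4 - 2*x^2 - 2*y^2 + 3*z^2 - 2

(a) Degree: a generic line meets the surface in up to 4 points, so deg p = 4.
(b) Symmetries: rotational symmetry about the z-axis ⇒ p depends on x, y only through x² + y².
(c) Against the integer gridlines: a circular section at z = 0 has radius between 1 and 2.
(d) Fitting integer coefficients to these (and the overall shape) gives p.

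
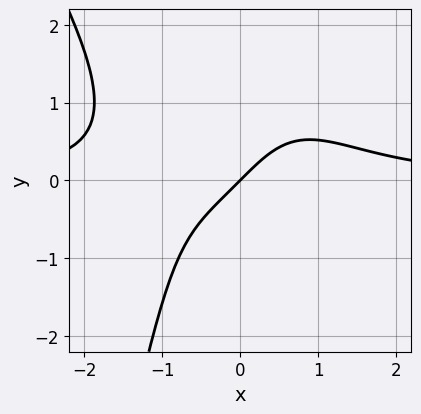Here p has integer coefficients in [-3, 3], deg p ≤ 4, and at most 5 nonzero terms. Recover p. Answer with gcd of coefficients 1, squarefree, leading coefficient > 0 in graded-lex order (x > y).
2*x^3*y + x^2*y^2 + y^3 - 3*x + 3*y

(a) deg p = 4.
(b) From the visible intercepts: one x-axis crossing is at x = 0; one y-axis crossing is at y = 0.
(c) Matching integer coefficients to the picture gives p.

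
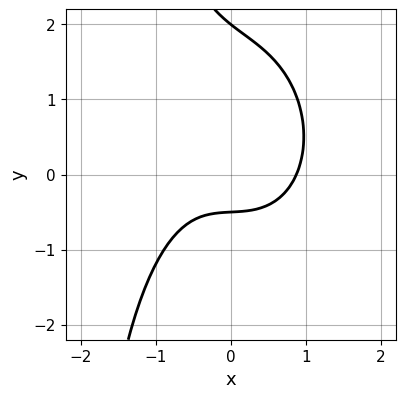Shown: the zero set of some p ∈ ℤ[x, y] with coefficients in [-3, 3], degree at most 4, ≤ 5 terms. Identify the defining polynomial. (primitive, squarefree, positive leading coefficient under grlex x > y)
3*x^3 + x*y^2 + 2*y^2 - 3*y - 2

(a) The degree is 3 — no degree-2 curve has this shape.
(b) Observable constraints: it crosses the y-axis at the gridline y = 2.
(c) Putting this together gives p.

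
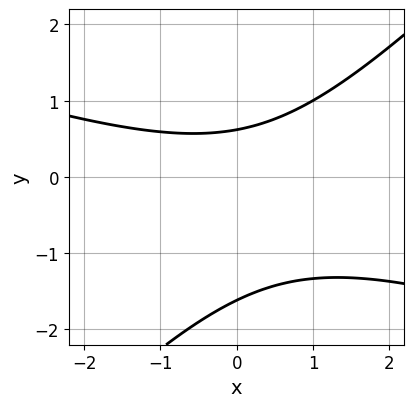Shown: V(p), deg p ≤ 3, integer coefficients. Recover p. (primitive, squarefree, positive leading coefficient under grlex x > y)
x^2 + 2*x*y - 3*y^2 - 3*y + 3

(a) Degree: no degree-1 curve has this shape, so deg p = 2.
(b) Against the integer gridlines: no x-intercept at any integer in the box.
(c) Fitting integer coefficients to these (and the overall shape) gives p.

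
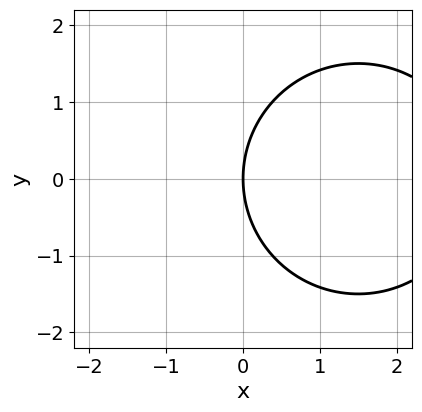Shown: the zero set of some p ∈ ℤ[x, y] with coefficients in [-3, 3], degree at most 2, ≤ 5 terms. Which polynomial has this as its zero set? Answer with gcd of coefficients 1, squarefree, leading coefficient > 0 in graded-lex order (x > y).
x^2 + y^2 - 3*x

(a) Degree: a generic line meets the curve in up to 2 points, so deg p = 2.
(b) Symmetries: the y ↦ −y reflection is a symmetry, so y appears only in even powers.
(c) From the visible intercepts: one y-axis crossing is at y = 0; it crosses the x-axis at the gridline x = 0.
(d) Putting this together gives p.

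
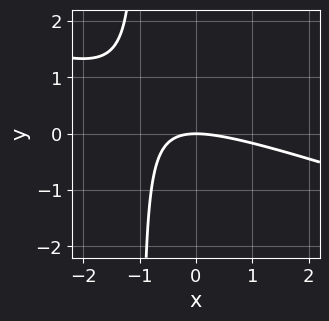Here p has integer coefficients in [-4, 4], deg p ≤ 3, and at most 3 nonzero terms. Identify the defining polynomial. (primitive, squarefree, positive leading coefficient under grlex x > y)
x^2 + 3*x*y + 3*y

1. Degree: no degree-1 curve has this shape, so deg p = 2.
2. Reading off the gridlines: it crosses the x-axis at the gridline x = 0; it crosses the y-axis at the gridline y = 0.
3. The integer polynomial consistent with all of this is the stated p.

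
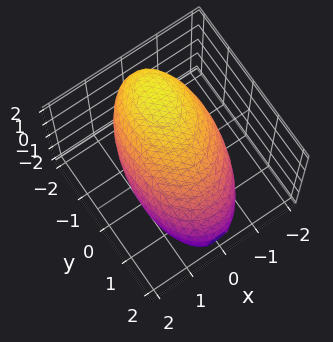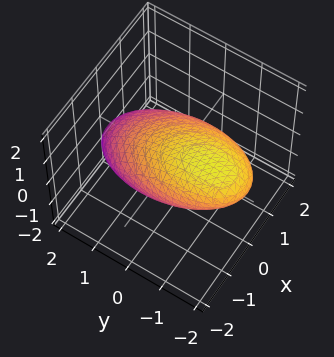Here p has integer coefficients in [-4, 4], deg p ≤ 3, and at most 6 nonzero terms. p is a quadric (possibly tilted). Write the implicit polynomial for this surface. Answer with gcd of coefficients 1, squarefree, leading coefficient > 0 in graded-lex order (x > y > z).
(a) Degree: a generic line meets the surface in up to 2 points, so deg p = 2.
(b) Reading off the gridlines: the z-axis gridline crossings are at z ∈ {-1, 1}.
(c) Together with the visible shape, these determine p as stated.

2*x^2 + x*z + y^2 + 2*y*z + 3*z^2 - 3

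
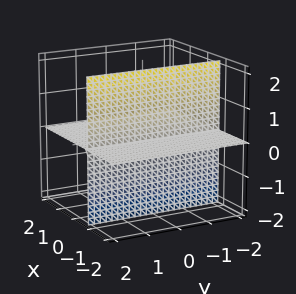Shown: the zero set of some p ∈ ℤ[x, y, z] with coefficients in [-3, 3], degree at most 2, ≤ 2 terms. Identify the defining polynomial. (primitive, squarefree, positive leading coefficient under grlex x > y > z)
First, the picture has 2 separate pieces. They look like related sheets of one shape, so recover p as a whole.
Next, degree: the shape is more complex than any degree-1 surface, so deg p = 2.
Next, from the visible intercepts: the visible y-axis segment lies entirely on the surface; the visible x-axis segment lies entirely on the surface; it meets the z-axis at z = 0 (among the integer gridlines).
Finally, the integer polynomial consistent with all of this is the stated p.

3*x*z + 2*z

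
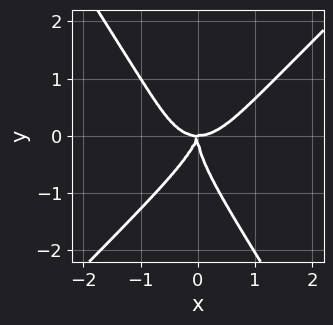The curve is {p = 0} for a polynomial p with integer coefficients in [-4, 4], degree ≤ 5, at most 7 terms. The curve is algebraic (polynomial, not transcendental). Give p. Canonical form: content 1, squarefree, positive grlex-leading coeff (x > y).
3*x^4 - 2*x^3*y - y^4 - 3*x^2*y + x*y^2

First, the degree is 4 — a generic line meets the curve in up to 4 points.
Next, against the integer gridlines: it meets the x-axis at x = 0 (among the integer gridlines); it meets the y-axis at y = 0 (among the integer gridlines).
Finally, solving for integer coefficients yields p as stated.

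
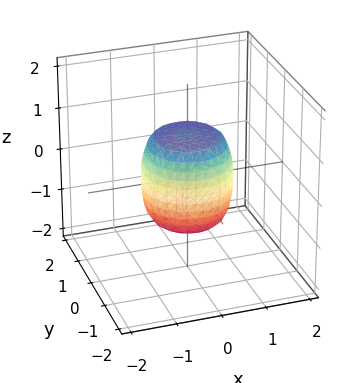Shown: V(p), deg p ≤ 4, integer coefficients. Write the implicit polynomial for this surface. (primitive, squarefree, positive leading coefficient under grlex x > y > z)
1. The degree is 4 — the shape is more complex than any degree-3 surface.
2. By symmetry, the z-axis is an axis of rotation, so x and y enter only as x² + y².
3. Observable constraints: a circular section at z = 0 has radius exactly 1; the z-axis gridline crossings are at z ∈ {-1, 1}; among the integer gridlines, it crosses the y-axis at y ∈ {-1, 1}.
4. Assembling these constraints gives the stated polynomial. Check: (-1, 0, 0) on the x-axis lies on the surface, and p(-1, 0, 0) = 0. ✓

2*x^4 + 4*x^2*y^2 + 2*y^4 - x^2 - y^2 + z^2 - 1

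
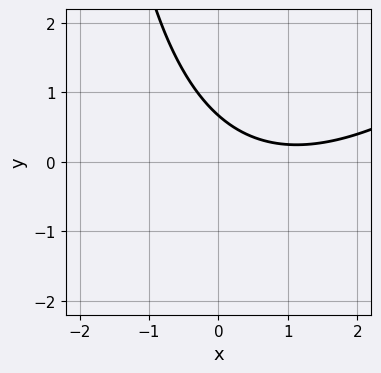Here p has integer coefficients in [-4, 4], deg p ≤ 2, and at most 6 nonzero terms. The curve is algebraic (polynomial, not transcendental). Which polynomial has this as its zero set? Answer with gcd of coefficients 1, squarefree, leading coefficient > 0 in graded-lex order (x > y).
(a) The degree is 2 — the shape is more complex than any degree-1 curve.
(b) Checking where it meets the axes: the curve avoids every integer x-axis point in the box.
(c) The integer polynomial consistent with all of this is the stated p.

x^2 - x*y - 2*x - 3*y + 2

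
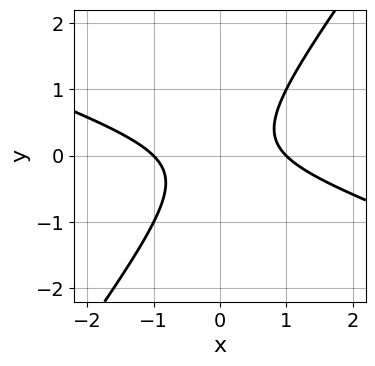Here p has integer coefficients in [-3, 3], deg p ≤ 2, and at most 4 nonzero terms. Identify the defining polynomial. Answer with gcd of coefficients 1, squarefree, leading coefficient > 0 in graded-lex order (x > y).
x^2 + 2*x*y - 2*y^2 - 1

First, the degree is 2 — the shape is more complex than any degree-1 curve.
Then, checking where it meets the axes: among the integer gridlines, it crosses the x-axis at x ∈ {-1, 1}; the curve avoids every integer y-axis point in the box.
Finally, these observations pin down the coefficients.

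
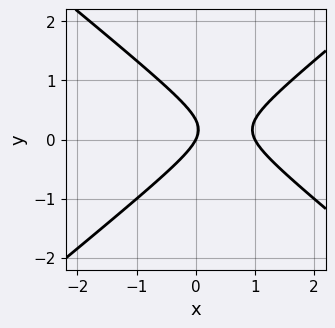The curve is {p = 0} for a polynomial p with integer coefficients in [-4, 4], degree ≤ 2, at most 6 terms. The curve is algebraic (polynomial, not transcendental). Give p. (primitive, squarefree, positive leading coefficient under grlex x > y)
2*x^2 - 3*y^2 - 2*x + y

(a) Degree: no degree-1 curve has this shape, so deg p = 2.
(b) Checking where it meets the axes: it meets the y-axis at y = 0 (among the integer gridlines); among the integer gridlines, it crosses the x-axis at x ∈ {0, 1}.
(c) Together with the visible shape, these determine p as stated.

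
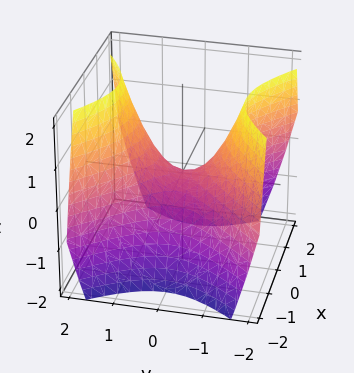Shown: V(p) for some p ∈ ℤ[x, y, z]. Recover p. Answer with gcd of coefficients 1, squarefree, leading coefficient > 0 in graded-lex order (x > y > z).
The degree is 2 — a hyperbolic paraboloid; a quadric.
Symmetries: mirror symmetry y ↦ −y ⇒ only even powers of y; it's symmetric under x → −x, forcing even powers of x.
From the visible intercepts: it crosses the z-axis at the gridline z = 0; it crosses the y-axis at the gridline y = 0; one x-axis crossing is at x = 0.
Together with the visible shape, these determine p as stated.

x^2 - y^2 + z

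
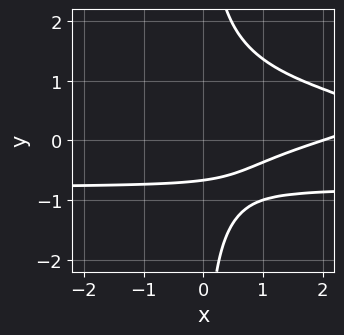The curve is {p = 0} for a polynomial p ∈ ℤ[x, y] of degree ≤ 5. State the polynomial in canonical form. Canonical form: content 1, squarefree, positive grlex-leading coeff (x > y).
2*x*y^3 + x - 3*y - 2

1. deg p = 4. No degree-3 curve has this shape.
2. From the visible intercepts: one x-axis crossing is at x = 2.
3. Together with the visible shape, these determine p as stated.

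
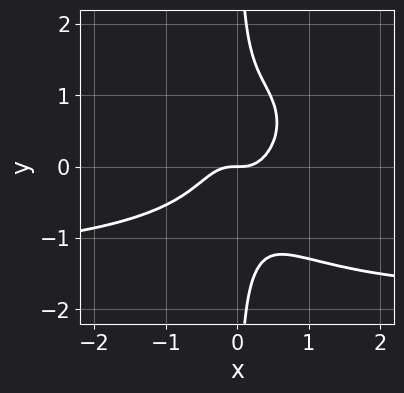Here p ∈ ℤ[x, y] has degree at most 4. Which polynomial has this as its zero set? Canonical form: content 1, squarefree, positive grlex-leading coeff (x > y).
2*x^3*y + 2*x*y^3 + 3*x^3 - 2*x^2*y - y

1. The degree is 4 — no degree-3 curve has this shape.
2. Checking where it meets the axes: it meets the x-axis at x = 0 (among the integer gridlines); it crosses the y-axis at the gridline y = 0.
3. The integer polynomial consistent with all of this is the stated p.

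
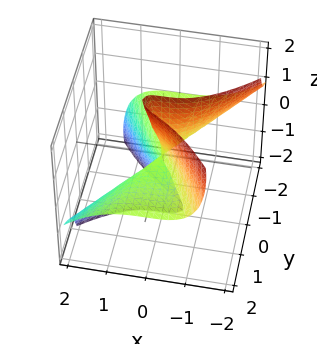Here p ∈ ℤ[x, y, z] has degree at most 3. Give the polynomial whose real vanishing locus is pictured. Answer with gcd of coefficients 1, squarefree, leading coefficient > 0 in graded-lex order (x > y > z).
deg p = 3. A generic line meets the surface in up to 3 points.
Observable constraints: every point of the y-axis in the box is on the surface; one x-axis crossing is at x = 0; every point of the z-axis in the box is on the surface.
Assembling these constraints gives the stated polynomial.

2*x^3 + 2*x*y*z + 3*y^2*z - y*z^2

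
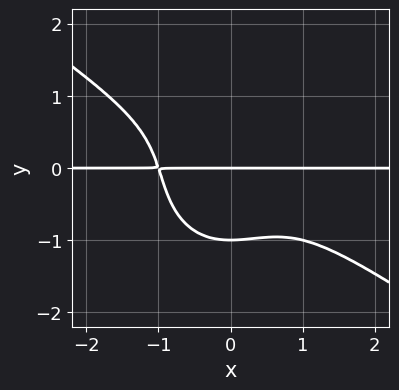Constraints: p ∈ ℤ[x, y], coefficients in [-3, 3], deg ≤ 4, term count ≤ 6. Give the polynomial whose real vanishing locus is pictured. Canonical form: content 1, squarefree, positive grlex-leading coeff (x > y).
(a) deg p = 4.
(b) From the axis intercepts and sections: among the integer gridlines, it crosses the y-axis at y ∈ {-1, 0}; every point of the x-axis in the box is on the curve.
(c) Solving for integer coefficients yields p as stated.

x^3*y + x^2*y^2 + y^4 + y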